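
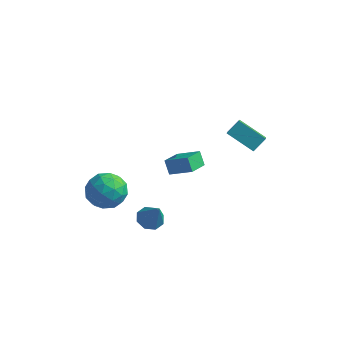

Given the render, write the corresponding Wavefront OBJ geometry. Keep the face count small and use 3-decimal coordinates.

v 1.589 1.421 3.217
v 2.052 0.472 3.959
v 1.928 2.097 3.872
v 2.391 1.148 4.613
v 3.129 1.492 2.347
v 3.592 0.543 3.088
v 3.468 2.168 3.001
v 3.931 1.219 3.743
v -1.951 0.959 -0.258
v -0.642 1.147 0.383
v -1.95 2.292 -0.651
v -0.641 2.481 -0.01
v -1.519 0.719 -1.07
v -0.21 0.908 -0.429
v -1.518 2.053 -1.463
v -0.209 2.241 -0.822
v -3.26 -1.421 -0.495
v -2.625 -2.299 -1.077
v -4.875 -1.881 -1.563
v -4.24 -2.759 -2.145
v -4.522 -2.89 -0.955
v -3.523 -2.606 -0.295
v -3.977 -1.574 -2.345
v -2.978 -1.29 -1.685
v -3.068 -2.394 -2.221
v -3.405 -3.207 -1.361
v -4.095 -0.973 -1.279
v -4.432 -1.786 -0.419
v -2.8 -1.82 -0.692
v -4.7 -2.36 -1.948
v -4.865 -2.437 -1.248
v -4.492 -2.953 -1.59
v -3.329 -2 -0.232
v -2.955 -2.516 -0.574
v -4.07 -2.863 -0.503
v -4.545 -1.664 -2.066
v -4.171 -2.18 -2.408
v -3.008 -1.227 -1.05
v -2.635 -1.743 -1.392
v -3.43 -1.317 -2.137
v -2.688 -2.392 -1.707
v -3.637 -2.662 -2.334
v -3.482 -1.965 -2.452
v -2.895 -1.799 -2.064
v -2.886 -2.87 -1.201
v -3.835 -3.14 -1.829
v -4.001 -3.217 -1.13
v -3.414 -3.05 -0.742
v -3.146 -2.925 -1.874
v -3.665 -1.04 -0.811
v -4.614 -1.31 -1.439
v -4.086 -1.13 -1.898
v -3.499 -0.963 -1.51
v -3.863 -1.518 -0.306
v -4.812 -1.788 -0.933
v -4.605 -2.381 -0.576
v -4.018 -2.215 -0.188
v -4.354 -1.255 -0.766
v -1.152 -1.924 -2.635
v -0.729 -1.259 -2.688
v -0.348 -2.316 -1.165
v -1.246 -1.181 -2.385
v -1.708 -1.538 -2.227
v -1.844 -2.122 -2.309
v -1.574 -2.589 -2.581
v -1.057 -2.667 -2.885
v -0.596 -2.31 -3.042
v -0.46 -1.726 -2.961
f 2 4 1
f 5 2 1
f 1 4 3
f 3 5 1
f 2 8 4
f 6 2 5
f 6 8 2
f 4 8 3
f 7 5 3
f 3 8 7
f 7 6 5
f 8 6 7
f 10 12 9
f 13 10 9
f 9 12 11
f 11 13 9
f 10 16 12
f 14 10 13
f 14 16 10
f 12 16 11
f 15 13 11
f 11 16 15
f 15 14 13
f 16 14 15
f 17 54 33
f 54 28 57
f 33 57 22
f 54 57 33
f 17 33 29
f 33 22 34
f 29 34 18
f 33 34 29
f 17 29 38
f 29 18 39
f 38 39 24
f 29 39 38
f 17 38 50
f 38 24 53
f 50 53 27
f 38 53 50
f 17 50 54
f 50 27 58
f 54 58 28
f 50 58 54
f 18 34 45
f 34 22 48
f 45 48 26
f 34 48 45
f 22 57 35
f 57 28 56
f 35 56 21
f 57 56 35
f 28 58 55
f 58 27 51
f 55 51 19
f 58 51 55
f 27 53 52
f 53 24 40
f 52 40 23
f 53 40 52
f 24 39 44
f 39 18 41
f 44 41 25
f 39 41 44
f 20 46 32
f 46 26 47
f 32 47 21
f 46 47 32
f 20 32 30
f 32 21 31
f 30 31 19
f 32 31 30
f 20 30 37
f 30 19 36
f 37 36 23
f 30 36 37
f 20 37 42
f 37 23 43
f 42 43 25
f 37 43 42
f 20 42 46
f 42 25 49
f 46 49 26
f 42 49 46
f 21 47 35
f 47 26 48
f 35 48 22
f 47 48 35
f 19 31 55
f 31 21 56
f 55 56 28
f 31 56 55
f 23 36 52
f 36 19 51
f 52 51 27
f 36 51 52
f 25 43 44
f 43 23 40
f 44 40 24
f 43 40 44
f 26 49 45
f 49 25 41
f 45 41 18
f 49 41 45
f 60 59 62
f 60 62 61
f 62 59 63
f 62 63 61
f 63 59 64
f 63 64 61
f 64 59 65
f 64 65 61
f 65 59 66
f 65 66 61
f 66 59 67
f 66 67 61
f 67 59 68
f 67 68 61
f 68 59 60
f 68 60 61



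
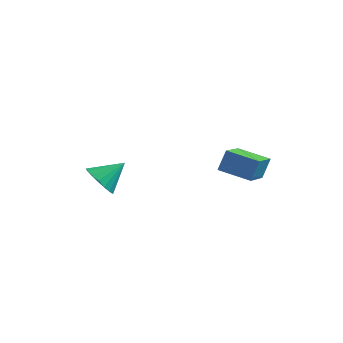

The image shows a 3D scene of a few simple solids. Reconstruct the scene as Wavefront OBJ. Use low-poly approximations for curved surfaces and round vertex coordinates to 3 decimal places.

v 3.128 -0.945 -0.958
v 3.192 -2.782 0.157
v 3.312 -0.399 -0.069
v 3.375 -2.236 1.047
v 4.625 -1.044 -1.207
v 4.688 -2.881 -0.091
v 4.808 -0.498 -0.317
v 4.872 -2.335 0.798
v -1.51 -4.383 -0.646
v -1.112 -4.089 -1.373
v -0.69 -3.537 0.146
v -1.41 -3.84 -1.331
v -1.729 -3.698 -1.152
v -2.004 -3.692 -0.874
v -2.182 -3.823 -0.55
v -2.226 -4.065 -0.245
v -2.128 -4.37 -0.02
v -1.909 -4.678 0.082
v -1.61 -4.927 0.039
v -1.291 -5.069 -0.139
v -1.016 -5.075 -0.418
v -0.839 -4.944 -0.742
v -0.794 -4.702 -1.046
v -0.892 -4.397 -1.272
f 2 4 1
f 5 2 1
f 1 4 3
f 3 5 1
f 2 8 4
f 6 2 5
f 6 8 2
f 4 8 3
f 7 5 3
f 3 8 7
f 7 6 5
f 8 6 7
f 10 9 12
f 10 12 11
f 12 9 13
f 12 13 11
f 13 9 14
f 13 14 11
f 14 9 15
f 14 15 11
f 15 9 16
f 15 16 11
f 16 9 17
f 16 17 11
f 17 9 18
f 17 18 11
f 18 9 19
f 18 19 11
f 19 9 20
f 19 20 11
f 20 9 21
f 20 21 11
f 21 9 22
f 21 22 11
f 22 9 23
f 22 23 11
f 23 9 24
f 23 24 11
f 24 9 10
f 24 10 11



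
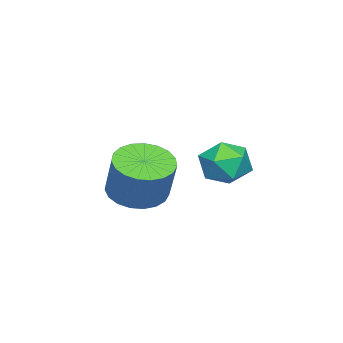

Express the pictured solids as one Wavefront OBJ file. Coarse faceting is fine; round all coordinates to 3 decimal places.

v -0.942 -2.22 -3.668
v -0.152 -2.395 -3.893
v 0.293 -1.974 -2.656
v -0.498 -1.8 -2.432
v -0.185 -2.062 -3.995
v 0.26 -1.641 -2.758
v -0.348 -1.757 -4.04
v 0.096 -1.336 -2.803
v -0.615 -1.532 -4.021
v -0.17 -1.111 -2.784
v -0.938 -1.426 -3.94
v -0.493 -1.005 -2.704
v -1.262 -1.457 -3.813
v -0.817 -1.036 -2.577
v -1.53 -1.621 -3.661
v -1.086 -1.2 -2.424
v -1.697 -1.888 -3.51
v -1.253 -1.467 -2.273
v -1.734 -2.212 -3.387
v -1.289 -1.791 -2.15
v -1.633 -2.538 -3.312
v -1.189 -2.118 -2.075
v -1.413 -2.809 -3.299
v -0.969 -2.389 -2.062
v -1.112 -2.979 -3.349
v -0.667 -2.558 -2.113
v -0.781 -3.017 -3.455
v -0.337 -2.596 -2.218
v -0.479 -2.917 -3.598
v -0.034 -2.496 -2.361
v -0.256 -2.697 -3.753
v 0.189 -2.276 -2.516
v -3.584 -0.068 -3.554
v -3.107 -0.152 -2.905
v -3.593 -1.368 -3.715
v -3.116 -1.452 -3.066
v -3.882 -1.205 -2.976
v -3.876 -0.402 -2.876
v -2.824 -1.118 -3.744
v -2.818 -0.315 -3.644
v -2.637 -0.801 -3.022
v -3.291 -0.855 -2.548
v -3.409 -0.665 -4.072
v -4.063 -0.719 -3.598
f 2 1 5
f 2 5 3
f 3 5 6
f 3 6 4
f 5 1 7
f 5 7 6
f 6 7 8
f 6 8 4
f 7 1 9
f 7 9 8
f 8 9 10
f 8 10 4
f 9 1 11
f 9 11 10
f 10 11 12
f 10 12 4
f 11 1 13
f 11 13 12
f 12 13 14
f 12 14 4
f 13 1 15
f 13 15 14
f 14 15 16
f 14 16 4
f 15 1 17
f 15 17 16
f 16 17 18
f 16 18 4
f 17 1 19
f 17 19 18
f 18 19 20
f 18 20 4
f 19 1 21
f 19 21 20
f 20 21 22
f 20 22 4
f 21 1 23
f 21 23 22
f 22 23 24
f 22 24 4
f 23 1 25
f 23 25 24
f 24 25 26
f 24 26 4
f 25 1 27
f 25 27 26
f 26 27 28
f 26 28 4
f 27 1 29
f 27 29 28
f 28 29 30
f 28 30 4
f 29 1 31
f 29 31 30
f 30 31 32
f 30 32 4
f 31 1 2
f 31 2 32
f 32 2 3
f 32 3 4
f 33 44 38
f 33 38 34
f 33 34 40
f 33 40 43
f 33 43 44
f 34 38 42
f 38 44 37
f 44 43 35
f 43 40 39
f 40 34 41
f 36 42 37
f 36 37 35
f 36 35 39
f 36 39 41
f 36 41 42
f 37 42 38
f 35 37 44
f 39 35 43
f 41 39 40
f 42 41 34



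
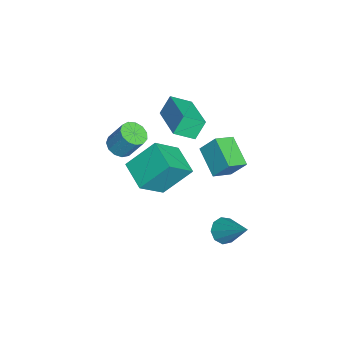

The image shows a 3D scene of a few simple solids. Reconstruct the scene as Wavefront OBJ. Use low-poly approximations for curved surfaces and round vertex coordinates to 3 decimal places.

v -2.149 -2.411 -2.14
v -2.496 -1.103 -0.849
v -3.002 -1.41 -3.383
v -3.35 -0.103 -2.093
v -0.83 -1.717 -2.487
v -1.178 -0.41 -1.197
v -1.684 -0.717 -3.731
v -2.031 0.591 -2.44
v 0.251 2.027 -4.368
v 0.812 1.974 -4.766
v 1.269 3.033 -3.072
v 0.57 2.363 -4.879
v 0.179 2.595 -4.753
v -0.178 2.562 -4.446
v -0.334 2.278 -4.103
v -0.217 1.877 -3.884
v 0.12 1.546 -3.891
v 0.518 1.44 -4.122
v 0.791 1.609 -4.467
v -2.982 -2.703 -1.618
v -2.526 -3.174 -1.439
v -2.301 -2.508 -0.262
v -2.758 -2.037 -0.442
v -2.332 -2.903 -1.629
v -2.108 -2.237 -0.452
v -2.345 -2.569 -1.815
v -2.121 -1.903 -0.639
v -2.561 -2.277 -1.939
v -2.336 -1.611 -0.763
v -2.91 -2.12 -1.961
v -2.685 -1.455 -0.785
v -3.282 -2.149 -1.875
v -3.057 -1.483 -0.698
v -3.559 -2.353 -1.706
v -3.334 -1.688 -0.53
v -3.653 -2.668 -1.51
v -3.428 -2.003 -0.333
v -3.534 -2.995 -1.348
v -3.309 -2.329 -0.172
v -3.24 -3.228 -1.272
v -3.015 -2.563 -0.095
v -2.864 -3.295 -1.306
v -2.64 -2.63 -0.129
v -2.948 0.046 0.527
v -2.766 -0.897 1.082
v -3.318 0.485 1.394
v -3.136 -0.458 1.949
v -1.044 0.698 1.011
v -0.862 -0.245 1.566
v -1.414 1.137 1.878
v -1.232 0.194 2.433
v -0.958 1.66 0.578
v -0.827 2.322 1.459
v 0.295 2.261 -0.061
v 0.427 2.923 0.82
v -0.347 0.897 1.06
v -0.215 1.559 1.941
v 0.907 1.498 0.421
v 1.038 2.16 1.302
f 2 4 1
f 5 2 1
f 1 4 3
f 3 5 1
f 2 8 4
f 6 2 5
f 6 8 2
f 4 8 3
f 7 5 3
f 3 8 7
f 7 6 5
f 8 6 7
f 10 9 12
f 10 12 11
f 12 9 13
f 12 13 11
f 13 9 14
f 13 14 11
f 14 9 15
f 14 15 11
f 15 9 16
f 15 16 11
f 16 9 17
f 16 17 11
f 17 9 18
f 17 18 11
f 18 9 19
f 18 19 11
f 19 9 10
f 19 10 11
f 21 20 24
f 21 24 22
f 22 24 25
f 22 25 23
f 24 20 26
f 24 26 25
f 25 26 27
f 25 27 23
f 26 20 28
f 26 28 27
f 27 28 29
f 27 29 23
f 28 20 30
f 28 30 29
f 29 30 31
f 29 31 23
f 30 20 32
f 30 32 31
f 31 32 33
f 31 33 23
f 32 20 34
f 32 34 33
f 33 34 35
f 33 35 23
f 34 20 36
f 34 36 35
f 35 36 37
f 35 37 23
f 36 20 38
f 36 38 37
f 37 38 39
f 37 39 23
f 38 20 40
f 38 40 39
f 39 40 41
f 39 41 23
f 40 20 42
f 40 42 41
f 41 42 43
f 41 43 23
f 42 20 21
f 42 21 43
f 43 21 22
f 43 22 23
f 45 47 44
f 48 45 44
f 44 47 46
f 46 48 44
f 45 51 47
f 49 45 48
f 49 51 45
f 47 51 46
f 50 48 46
f 46 51 50
f 50 49 48
f 51 49 50
f 53 55 52
f 56 53 52
f 52 55 54
f 54 56 52
f 53 59 55
f 57 53 56
f 57 59 53
f 55 59 54
f 58 56 54
f 54 59 58
f 58 57 56
f 59 57 58



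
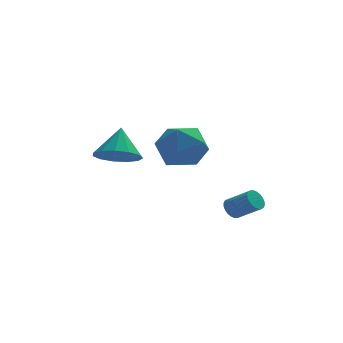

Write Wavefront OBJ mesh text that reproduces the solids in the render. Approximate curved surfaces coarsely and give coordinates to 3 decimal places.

v -3.863 -1.529 2.66
v -2.862 -1.608 2.552
v -3.657 -0.651 3.92
v -3.019 -1.148 2.257
v -3.444 -0.809 2.089
v -4.002 -0.698 2.103
v -4.516 -0.851 2.294
v -4.822 -1.22 2.6
v -4.824 -1.686 2.926
v -4.521 -2.103 3.167
v -4.008 -2.338 3.247
v -3.45 -2.316 3.14
v -3.022 -2.044 2.881
v -1.625 1.578 3.072
v -0.42 1.259 3.187
v -1.78 0.401 1.433
v -0.575 0.082 1.548
v -1.411 -0.316 2.39
v -1.315 0.412 3.403
v -0.885 1.248 1.217
v -0.789 1.976 2.23
v 0.037 1.055 2.041
v -0.288 0.088 2.765
v -1.912 1.572 1.855
v -2.237 0.605 2.579
v 0.681 -1.691 -0.297
v 1.041 -1.573 -0.654
v 1.919 -2.151 0.041
v 1.559 -2.269 0.397
v 1.051 -1.411 -0.532
v 1.929 -1.989 0.163
v 1.005 -1.291 -0.374
v 1.883 -1.87 0.32
v 0.91 -1.233 -0.205
v 1.788 -1.811 0.49
v 0.78 -1.244 -0.05
v 1.657 -1.823 0.645
v 0.634 -1.323 0.068
v 1.512 -1.902 0.762
v 0.496 -1.458 0.13
v 1.374 -2.037 0.824
v 0.386 -1.629 0.127
v 1.264 -2.207 0.821
v 0.321 -1.809 0.059
v 1.199 -2.387 0.754
v 0.311 -1.971 -0.063
v 1.189 -2.549 0.632
v 0.357 -2.09 -0.22
v 1.235 -2.669 0.474
v 0.452 -2.149 -0.39
v 1.33 -2.727 0.305
v 0.583 -2.137 -0.545
v 1.46 -2.716 0.15
v 0.728 -2.058 -0.662
v 1.606 -2.637 0.032
v 0.866 -1.923 -0.724
v 1.744 -2.502 -0.03
v 0.976 -1.753 -0.721
v 1.854 -2.331 -0.027
f 2 1 4
f 2 4 3
f 4 1 5
f 4 5 3
f 5 1 6
f 5 6 3
f 6 1 7
f 6 7 3
f 7 1 8
f 7 8 3
f 8 1 9
f 8 9 3
f 9 1 10
f 9 10 3
f 10 1 11
f 10 11 3
f 11 1 12
f 11 12 3
f 12 1 13
f 12 13 3
f 13 1 2
f 13 2 3
f 14 25 19
f 14 19 15
f 14 15 21
f 14 21 24
f 14 24 25
f 15 19 23
f 19 25 18
f 25 24 16
f 24 21 20
f 21 15 22
f 17 23 18
f 17 18 16
f 17 16 20
f 17 20 22
f 17 22 23
f 18 23 19
f 16 18 25
f 20 16 24
f 22 20 21
f 23 22 15
f 27 26 30
f 27 30 28
f 28 30 31
f 28 31 29
f 30 26 32
f 30 32 31
f 31 32 33
f 31 33 29
f 32 26 34
f 32 34 33
f 33 34 35
f 33 35 29
f 34 26 36
f 34 36 35
f 35 36 37
f 35 37 29
f 36 26 38
f 36 38 37
f 37 38 39
f 37 39 29
f 38 26 40
f 38 40 39
f 39 40 41
f 39 41 29
f 40 26 42
f 40 42 41
f 41 42 43
f 41 43 29
f 42 26 44
f 42 44 43
f 43 44 45
f 43 45 29
f 44 26 46
f 44 46 45
f 45 46 47
f 45 47 29
f 46 26 48
f 46 48 47
f 47 48 49
f 47 49 29
f 48 26 50
f 48 50 49
f 49 50 51
f 49 51 29
f 50 26 52
f 50 52 51
f 51 52 53
f 51 53 29
f 52 26 54
f 52 54 53
f 53 54 55
f 53 55 29
f 54 26 56
f 54 56 55
f 55 56 57
f 55 57 29
f 56 26 58
f 56 58 57
f 57 58 59
f 57 59 29
f 58 26 27
f 58 27 59
f 59 27 28
f 59 28 29



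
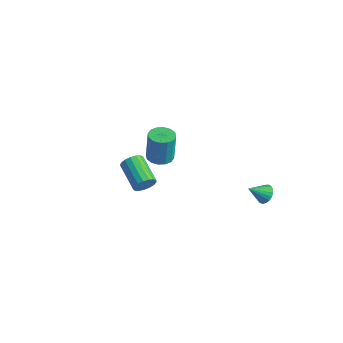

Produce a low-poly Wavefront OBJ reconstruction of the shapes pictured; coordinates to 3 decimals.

v 1.493 4.143 -4.026
v 1.794 3.696 -4.372
v 1.067 3.257 -3.254
v 1.98 3.762 -4.194
v 2.082 3.894 -3.986
v 2.082 4.069 -3.786
v 1.98 4.256 -3.627
v 1.795 4.424 -3.536
v 1.557 4.544 -3.531
v 1.308 4.594 -3.611
v 1.091 4.566 -3.763
v 0.944 4.465 -3.96
v 0.892 4.308 -4.169
v 0.944 4.123 -4.353
v 1.09 3.941 -4.48
v 1.307 3.794 -4.529
v 1.556 3.708 -4.491
v 0.648 -3.76 1.4
v 0.932 -3.42 1.875
v -0.624 -2.959 2.475
v -0.908 -3.3 2
v 0.903 -3.214 1.644
v -0.653 -2.754 2.243
v 0.816 -3.134 1.356
v -0.74 -2.673 1.955
v 0.691 -3.197 1.078
v -0.865 -2.737 1.678
v 0.555 -3.389 0.875
v -1.001 -2.929 1.474
v 0.441 -3.667 0.791
v -1.115 -3.206 1.391
v 0.374 -3.965 0.847
v -1.182 -3.505 1.447
v 0.37 -4.217 1.03
v -1.186 -3.756 1.63
v 0.43 -4.364 1.298
v -1.126 -3.903 1.897
v 0.539 -4.373 1.589
v -1.017 -3.912 2.188
v 0.674 -4.241 1.837
v -0.882 -3.781 2.436
v 0.802 -4 1.985
v -0.754 -3.539 2.584
v 0.895 -3.703 1.999
v -0.661 -3.242 2.598
v -3.876 1.256 -2.638
v -3.141 0.994 -2.632
v -3.109 1.123 -0.757
v -3.844 1.384 -0.762
v -3.109 1.396 -2.66
v -3.077 1.524 -0.785
v -3.282 1.76 -2.682
v -3.25 1.888 -0.807
v -3.615 1.989 -2.692
v -3.583 2.117 -0.817
v -4.017 2.021 -2.688
v -3.985 2.15 -0.812
v -4.382 1.849 -2.67
v -4.35 1.977 -0.794
v -4.611 1.517 -2.643
v -4.579 1.646 -0.768
v -4.643 1.116 -2.615
v -4.611 1.244 -0.74
v -4.47 0.752 -2.593
v -4.438 0.88 -0.718
v -4.137 0.523 -2.583
v -4.105 0.651 -0.708
v -3.735 0.49 -2.588
v -3.703 0.619 -0.712
v -3.37 0.663 -2.606
v -3.338 0.791 -0.73
f 2 1 4
f 2 4 3
f 4 1 5
f 4 5 3
f 5 1 6
f 5 6 3
f 6 1 7
f 6 7 3
f 7 1 8
f 7 8 3
f 8 1 9
f 8 9 3
f 9 1 10
f 9 10 3
f 10 1 11
f 10 11 3
f 11 1 12
f 11 12 3
f 12 1 13
f 12 13 3
f 13 1 14
f 13 14 3
f 14 1 15
f 14 15 3
f 15 1 16
f 15 16 3
f 16 1 17
f 16 17 3
f 17 1 2
f 17 2 3
f 19 18 22
f 19 22 20
f 20 22 23
f 20 23 21
f 22 18 24
f 22 24 23
f 23 24 25
f 23 25 21
f 24 18 26
f 24 26 25
f 25 26 27
f 25 27 21
f 26 18 28
f 26 28 27
f 27 28 29
f 27 29 21
f 28 18 30
f 28 30 29
f 29 30 31
f 29 31 21
f 30 18 32
f 30 32 31
f 31 32 33
f 31 33 21
f 32 18 34
f 32 34 33
f 33 34 35
f 33 35 21
f 34 18 36
f 34 36 35
f 35 36 37
f 35 37 21
f 36 18 38
f 36 38 37
f 37 38 39
f 37 39 21
f 38 18 40
f 38 40 39
f 39 40 41
f 39 41 21
f 40 18 42
f 40 42 41
f 41 42 43
f 41 43 21
f 42 18 44
f 42 44 43
f 43 44 45
f 43 45 21
f 44 18 19
f 44 19 45
f 45 19 20
f 45 20 21
f 47 46 50
f 47 50 48
f 48 50 51
f 48 51 49
f 50 46 52
f 50 52 51
f 51 52 53
f 51 53 49
f 52 46 54
f 52 54 53
f 53 54 55
f 53 55 49
f 54 46 56
f 54 56 55
f 55 56 57
f 55 57 49
f 56 46 58
f 56 58 57
f 57 58 59
f 57 59 49
f 58 46 60
f 58 60 59
f 59 60 61
f 59 61 49
f 60 46 62
f 60 62 61
f 61 62 63
f 61 63 49
f 62 46 64
f 62 64 63
f 63 64 65
f 63 65 49
f 64 46 66
f 64 66 65
f 65 66 67
f 65 67 49
f 66 46 68
f 66 68 67
f 67 68 69
f 67 69 49
f 68 46 70
f 68 70 69
f 69 70 71
f 69 71 49
f 70 46 47
f 70 47 71
f 71 47 48
f 71 48 49



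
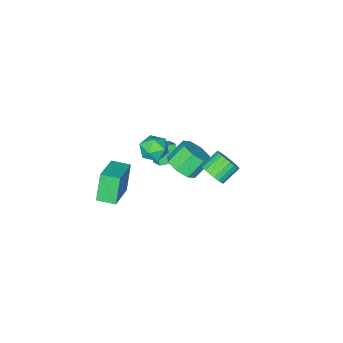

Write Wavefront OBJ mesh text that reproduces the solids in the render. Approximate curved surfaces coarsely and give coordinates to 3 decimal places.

v -3.643 -3.713 -3.679
v -3.368 -2.868 -3.082
v -3.347 -3.143 -4.621
v -3.072 -2.298 -4.024
v -2.628 -4.102 -3.596
v -2.353 -3.257 -2.999
v -2.332 -3.532 -4.538
v -2.057 -2.687 -3.941
v -0.367 -0.896 -0.803
v -0.011 -1.215 -0.085
v -1.349 -1.885 -0.755
v -0.993 -2.204 -0.037
v -1.386 -1.438 -0.019
v -0.779 -0.826 -0.048
v -0.581 -2.274 -0.792
v 0.026 -1.662 -0.821
v -0.143 -2.067 -0.079
v -0.64 -1.55 0.399
v -0.72 -1.55 -1.239
v -1.217 -1.033 -0.761
v 0.77 -3.683 -4.538
v 0.181 -3.994 -2.909
v 0.21 -2.771 -4.566
v -0.378 -3.083 -2.937
v 2.338 -2.697 -3.783
v 1.75 -3.009 -2.154
v 1.779 -1.786 -3.811
v 1.19 -2.097 -2.182
v -1.782 -0.701 -2.234
v -1.095 -0.299 -1.698
v -1.99 -0.057 -0.731
v -2.678 -0.459 -1.266
v -1.433 0.187 -2.133
v -2.328 0.43 -1.166
v -1.976 0.153 -2.627
v -2.871 0.396 -1.659
v -2.405 -0.382 -2.89
v -3.301 -0.139 -1.923
v -2.47 -1.103 -2.769
v -3.365 -0.861 -1.802
v -2.132 -1.59 -2.334
v -3.027 -1.347 -1.367
v -1.589 -1.556 -1.841
v -2.484 -1.313 -0.873
v -1.159 -1.021 -1.577
v -2.055 -0.778 -0.61
v 0.048 3.582 2.067
v 0.4 4.068 2.5
v -0.556 4.183 3.147
v -0.908 3.698 2.713
v 0.286 4.243 2.301
v -0.67 4.358 2.947
v 0.136 4.317 2.065
v -0.82 4.432 2.712
v -0.028 4.28 1.83
v -0.984 4.395 2.477
v -0.18 4.136 1.631
v -1.136 4.251 2.278
v -0.297 3.908 1.499
v -1.253 4.023 2.145
v -0.362 3.63 1.452
v -1.318 3.745 2.099
v -0.364 3.346 1.5
v -1.32 3.461 2.146
v -0.304 3.097 1.633
v -1.26 3.212 2.28
v -0.19 2.922 1.833
v -1.146 3.037 2.479
v -0.04 2.848 2.068
v -0.996 2.963 2.715
v 0.124 2.885 2.303
v -0.832 3 2.95
v 0.276 3.029 2.502
v -0.68 3.144 3.149
v 0.393 3.257 2.635
v -0.563 3.372 3.281
v 0.458 3.535 2.681
v -0.498 3.65 3.328
v 0.46 3.819 2.634
v -0.496 3.934 3.28
f 2 4 1
f 5 2 1
f 1 4 3
f 3 5 1
f 2 8 4
f 6 2 5
f 6 8 2
f 4 8 3
f 7 5 3
f 3 8 7
f 7 6 5
f 8 6 7
f 9 20 14
f 9 14 10
f 9 10 16
f 9 16 19
f 9 19 20
f 10 14 18
f 14 20 13
f 20 19 11
f 19 16 15
f 16 10 17
f 12 18 13
f 12 13 11
f 12 11 15
f 12 15 17
f 12 17 18
f 13 18 14
f 11 13 20
f 15 11 19
f 17 15 16
f 18 17 10
f 22 24 21
f 25 22 21
f 21 24 23
f 23 25 21
f 22 28 24
f 26 22 25
f 26 28 22
f 24 28 23
f 27 25 23
f 23 28 27
f 27 26 25
f 28 26 27
f 30 29 33
f 30 33 31
f 31 33 34
f 31 34 32
f 33 29 35
f 33 35 34
f 34 35 36
f 34 36 32
f 35 29 37
f 35 37 36
f 36 37 38
f 36 38 32
f 37 29 39
f 37 39 38
f 38 39 40
f 38 40 32
f 39 29 41
f 39 41 40
f 40 41 42
f 40 42 32
f 41 29 43
f 41 43 42
f 42 43 44
f 42 44 32
f 43 29 45
f 43 45 44
f 44 45 46
f 44 46 32
f 45 29 30
f 45 30 46
f 46 30 31
f 46 31 32
f 48 47 51
f 48 51 49
f 49 51 52
f 49 52 50
f 51 47 53
f 51 53 52
f 52 53 54
f 52 54 50
f 53 47 55
f 53 55 54
f 54 55 56
f 54 56 50
f 55 47 57
f 55 57 56
f 56 57 58
f 56 58 50
f 57 47 59
f 57 59 58
f 58 59 60
f 58 60 50
f 59 47 61
f 59 61 60
f 60 61 62
f 60 62 50
f 61 47 63
f 61 63 62
f 62 63 64
f 62 64 50
f 63 47 65
f 63 65 64
f 64 65 66
f 64 66 50
f 65 47 67
f 65 67 66
f 66 67 68
f 66 68 50
f 67 47 69
f 67 69 68
f 68 69 70
f 68 70 50
f 69 47 71
f 69 71 70
f 70 71 72
f 70 72 50
f 71 47 73
f 71 73 72
f 72 73 74
f 72 74 50
f 73 47 75
f 73 75 74
f 74 75 76
f 74 76 50
f 75 47 77
f 75 77 76
f 76 77 78
f 76 78 50
f 77 47 79
f 77 79 78
f 78 79 80
f 78 80 50
f 79 47 48
f 79 48 80
f 80 48 49
f 80 49 50



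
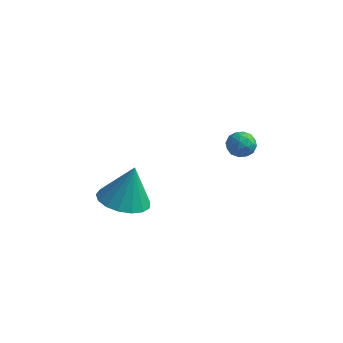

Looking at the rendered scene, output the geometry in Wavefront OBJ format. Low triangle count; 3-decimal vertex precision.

v 0.855 2.092 -0.623
v 1.459 1.822 -0.656
v 0.481 1.198 -0.164
v 1.085 0.928 -0.197
v 0.971 1.434 0.215
v 1.202 1.986 -0.068
v 0.738 1.034 -0.752
v 0.969 1.586 -1.035
v 1.387 1.168 -0.736
v 1.531 1.415 -0.138
v 0.409 1.605 -0.682
v 0.553 1.852 -0.084
v 1.19 2.035 -0.68
v 0.75 0.985 -0.14
v 0.683 1.282 0.102
v 1.038 1.123 0.082
v 1.038 2.132 -0.334
v 1.393 1.973 -0.354
v 1.107 1.745 0.158
v 0.547 1.047 -0.466
v 0.902 0.888 -0.486
v 0.902 1.897 -0.902
v 1.257 1.738 -0.922
v 0.833 1.275 -0.978
v 1.502 1.493 -0.746
v 1.283 0.967 -0.477
v 1.079 1.029 -0.803
v 1.215 1.354 -0.969
v 1.587 1.638 -0.395
v 1.367 1.112 -0.125
v 1.3 1.409 0.117
v 1.436 1.734 -0.05
v 1.544 1.253 -0.442
v 0.573 1.908 -0.695
v 0.353 1.382 -0.425
v 0.504 1.286 -0.77
v 0.64 1.611 -0.937
v 0.657 2.053 -0.343
v 0.438 1.527 -0.074
v 0.725 1.666 0.149
v 0.861 1.991 -0.017
v 0.396 1.767 -0.378
v -1.898 -3.364 -1.064
v -1.033 -2.792 -1.364
v -1.602 -2.916 0.644
v -1.42 -2.451 -1.387
v -1.918 -2.319 -1.335
v -2.41 -2.426 -1.221
v -2.786 -2.749 -1.071
v -2.958 -3.212 -0.92
v -2.887 -3.71 -0.801
v -2.59 -4.129 -0.743
v -2.134 -4.373 -0.758
v -1.625 -4.385 -0.843
v -1.178 -4.164 -0.979
v -0.896 -3.76 -1.134
v -0.843 -3.265 -1.273
f 1 38 17
f 38 12 41
f 17 41 6
f 38 41 17
f 1 17 13
f 17 6 18
f 13 18 2
f 17 18 13
f 1 13 22
f 13 2 23
f 22 23 8
f 13 23 22
f 1 22 34
f 22 8 37
f 34 37 11
f 22 37 34
f 1 34 38
f 34 11 42
f 38 42 12
f 34 42 38
f 2 18 29
f 18 6 32
f 29 32 10
f 18 32 29
f 6 41 19
f 41 12 40
f 19 40 5
f 41 40 19
f 12 42 39
f 42 11 35
f 39 35 3
f 42 35 39
f 11 37 36
f 37 8 24
f 36 24 7
f 37 24 36
f 8 23 28
f 23 2 25
f 28 25 9
f 23 25 28
f 4 30 16
f 30 10 31
f 16 31 5
f 30 31 16
f 4 16 14
f 16 5 15
f 14 15 3
f 16 15 14
f 4 14 21
f 14 3 20
f 21 20 7
f 14 20 21
f 4 21 26
f 21 7 27
f 26 27 9
f 21 27 26
f 4 26 30
f 26 9 33
f 30 33 10
f 26 33 30
f 5 31 19
f 31 10 32
f 19 32 6
f 31 32 19
f 3 15 39
f 15 5 40
f 39 40 12
f 15 40 39
f 7 20 36
f 20 3 35
f 36 35 11
f 20 35 36
f 9 27 28
f 27 7 24
f 28 24 8
f 27 24 28
f 10 33 29
f 33 9 25
f 29 25 2
f 33 25 29
f 44 43 46
f 44 46 45
f 46 43 47
f 46 47 45
f 47 43 48
f 47 48 45
f 48 43 49
f 48 49 45
f 49 43 50
f 49 50 45
f 50 43 51
f 50 51 45
f 51 43 52
f 51 52 45
f 52 43 53
f 52 53 45
f 53 43 54
f 53 54 45
f 54 43 55
f 54 55 45
f 55 43 56
f 55 56 45
f 56 43 57
f 56 57 45
f 57 43 44
f 57 44 45



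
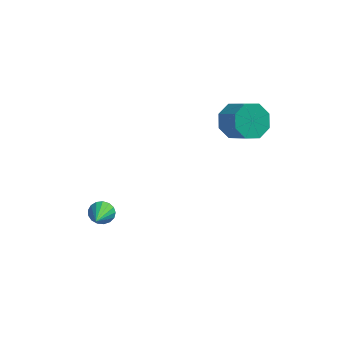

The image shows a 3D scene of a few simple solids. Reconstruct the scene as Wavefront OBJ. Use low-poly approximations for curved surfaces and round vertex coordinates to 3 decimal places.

v 3.214 3.118 3.447
v 3.694 2.786 2.538
v 4.705 2.149 3.305
v 4.226 2.482 4.213
v 3.968 3.524 2.788
v 4.98 2.887 3.555
v 3.801 4.025 3.424
v 4.813 3.388 4.191
v 3.291 3.994 4.074
v 4.302 3.358 4.84
v 2.735 3.451 4.355
v 3.746 2.814 5.122
v 2.46 2.713 4.105
v 3.472 2.076 4.872
v 2.627 2.212 3.469
v 3.639 1.575 4.236
v 3.138 2.242 2.82
v 4.149 1.606 3.586
v -2.48 -0.585 -2.198
v -1.829 -0.58 -2.428
v -2.1 -2.395 -1.162
v -1.814 -0.413 -2.143
v -1.951 -0.286 -1.87
v -2.21 -0.228 -1.673
v -2.53 -0.251 -1.596
v -2.839 -0.351 -1.657
v -3.065 -0.504 -1.842
v -3.158 -0.676 -2.108
v -3.095 -0.827 -2.395
v -2.891 -0.923 -2.637
v -2.593 -0.941 -2.778
v -2.269 -0.878 -2.786
v -1.994 -0.747 -2.66
f 2 1 5
f 2 5 3
f 3 5 6
f 3 6 4
f 5 1 7
f 5 7 6
f 6 7 8
f 6 8 4
f 7 1 9
f 7 9 8
f 8 9 10
f 8 10 4
f 9 1 11
f 9 11 10
f 10 11 12
f 10 12 4
f 11 1 13
f 11 13 12
f 12 13 14
f 12 14 4
f 13 1 15
f 13 15 14
f 14 15 16
f 14 16 4
f 15 1 17
f 15 17 16
f 16 17 18
f 16 18 4
f 17 1 2
f 17 2 18
f 18 2 3
f 18 3 4
f 20 19 22
f 20 22 21
f 22 19 23
f 22 23 21
f 23 19 24
f 23 24 21
f 24 19 25
f 24 25 21
f 25 19 26
f 25 26 21
f 26 19 27
f 26 27 21
f 27 19 28
f 27 28 21
f 28 19 29
f 28 29 21
f 29 19 30
f 29 30 21
f 30 19 31
f 30 31 21
f 31 19 32
f 31 32 21
f 32 19 33
f 32 33 21
f 33 19 20
f 33 20 21



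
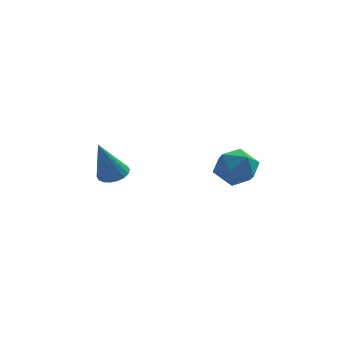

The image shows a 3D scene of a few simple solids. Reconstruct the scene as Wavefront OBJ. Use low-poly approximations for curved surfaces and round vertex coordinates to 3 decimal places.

v -2.733 1.766 0.172
v -2.074 1.822 0.369
v -3.227 1.114 2.008
v -2.189 2.099 0.436
v -2.412 2.309 0.451
v -2.699 2.412 0.411
v -2.992 2.387 0.323
v -3.234 2.239 0.205
v -3.376 1.997 0.081
v -3.392 1.71 -0.025
v -3.276 1.433 -0.092
v -3.053 1.222 -0.107
v -2.767 1.119 -0.067
v -2.474 1.144 0.021
v -2.232 1.292 0.139
v -2.089 1.534 0.263
v 1.42 -0.218 1.287
v 1.836 0.491 0.719
v 2.764 -0.291 2.181
v 3.18 0.418 1.613
v 2.419 0.646 2.218
v 1.588 0.691 1.666
v 3.012 -0.491 1.234
v 2.181 -0.446 0.682
v 2.819 0.322 0.686
v 2.453 1.025 1.295
v 2.147 -0.825 1.605
v 1.781 -0.122 2.214
f 2 1 4
f 2 4 3
f 4 1 5
f 4 5 3
f 5 1 6
f 5 6 3
f 6 1 7
f 6 7 3
f 7 1 8
f 7 8 3
f 8 1 9
f 8 9 3
f 9 1 10
f 9 10 3
f 10 1 11
f 10 11 3
f 11 1 12
f 11 12 3
f 12 1 13
f 12 13 3
f 13 1 14
f 13 14 3
f 14 1 15
f 14 15 3
f 15 1 16
f 15 16 3
f 16 1 2
f 16 2 3
f 17 28 22
f 17 22 18
f 17 18 24
f 17 24 27
f 17 27 28
f 18 22 26
f 22 28 21
f 28 27 19
f 27 24 23
f 24 18 25
f 20 26 21
f 20 21 19
f 20 19 23
f 20 23 25
f 20 25 26
f 21 26 22
f 19 21 28
f 23 19 27
f 25 23 24
f 26 25 18



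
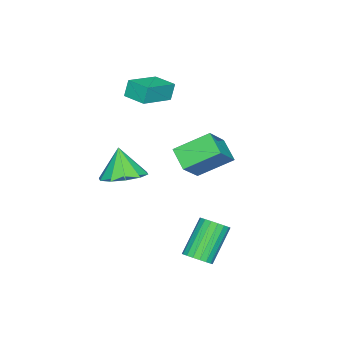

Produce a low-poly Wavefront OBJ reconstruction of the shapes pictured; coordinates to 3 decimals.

v -3.238 -2.191 1.041
v -3.486 -2.118 1.882
v -2.955 -1.108 1.03
v -3.203 -1.035 1.871
v -1.637 -2.605 1.549
v -1.885 -2.532 2.39
v -1.354 -1.522 1.538
v -1.602 -1.449 2.379
v 0.521 -1.451 -1.801
v 1.532 -1.485 -1.518
v 0.119 -1.909 -0.419
v 1.306 -0.89 -1.387
v 0.781 -0.51 -1.414
v 0.156 -0.49 -1.589
v -0.329 -0.836 -1.845
v -0.489 -1.418 -2.084
v -0.264 -2.012 -2.215
v 0.261 -2.392 -2.188
v 0.886 -2.413 -2.013
v 1.371 -2.066 -1.757
v -1.031 2.854 -0.356
v -1.618 2.066 0.243
v 0.148 2.808 0.74
v -0.439 2.021 1.338
v -0.241 1.579 -1.258
v -0.828 0.792 -0.66
v 0.938 1.534 -0.163
v 0.351 0.746 0.436
v 2.858 3.179 -3.762
v 3.302 2.956 -3.342
v 2.046 3.099 -1.938
v 1.602 3.321 -2.358
v 3.344 3.243 -3.335
v 2.087 3.386 -1.93
v 3.289 3.516 -3.411
v 2.032 3.659 -2.007
v 3.149 3.723 -3.558
v 1.892 3.866 -2.153
v 2.951 3.822 -3.744
v 1.695 3.965 -2.34
v 2.735 3.793 -3.935
v 1.479 3.936 -2.53
v 2.544 3.643 -4.091
v 1.287 3.786 -2.686
v 2.414 3.401 -4.182
v 1.158 3.544 -2.778
v 2.373 3.114 -4.19
v 1.116 3.257 -2.785
v 2.428 2.841 -4.113
v 1.171 2.984 -2.709
v 2.568 2.634 -3.967
v 1.311 2.777 -2.562
v 2.765 2.535 -3.78
v 1.509 2.678 -2.376
v 2.981 2.564 -3.59
v 1.725 2.707 -2.185
v 3.173 2.714 -3.434
v 1.916 2.857 -2.029
f 2 4 1
f 5 2 1
f 1 4 3
f 3 5 1
f 2 8 4
f 6 2 5
f 6 8 2
f 4 8 3
f 7 5 3
f 3 8 7
f 7 6 5
f 8 6 7
f 10 9 12
f 10 12 11
f 12 9 13
f 12 13 11
f 13 9 14
f 13 14 11
f 14 9 15
f 14 15 11
f 15 9 16
f 15 16 11
f 16 9 17
f 16 17 11
f 17 9 18
f 17 18 11
f 18 9 19
f 18 19 11
f 19 9 20
f 19 20 11
f 20 9 10
f 20 10 11
f 22 24 21
f 25 22 21
f 21 24 23
f 23 25 21
f 22 28 24
f 26 22 25
f 26 28 22
f 24 28 23
f 27 25 23
f 23 28 27
f 27 26 25
f 28 26 27
f 30 29 33
f 30 33 31
f 31 33 34
f 31 34 32
f 33 29 35
f 33 35 34
f 34 35 36
f 34 36 32
f 35 29 37
f 35 37 36
f 36 37 38
f 36 38 32
f 37 29 39
f 37 39 38
f 38 39 40
f 38 40 32
f 39 29 41
f 39 41 40
f 40 41 42
f 40 42 32
f 41 29 43
f 41 43 42
f 42 43 44
f 42 44 32
f 43 29 45
f 43 45 44
f 44 45 46
f 44 46 32
f 45 29 47
f 45 47 46
f 46 47 48
f 46 48 32
f 47 29 49
f 47 49 48
f 48 49 50
f 48 50 32
f 49 29 51
f 49 51 50
f 50 51 52
f 50 52 32
f 51 29 53
f 51 53 52
f 52 53 54
f 52 54 32
f 53 29 55
f 53 55 54
f 54 55 56
f 54 56 32
f 55 29 57
f 55 57 56
f 56 57 58
f 56 58 32
f 57 29 30
f 57 30 58
f 58 30 31
f 58 31 32



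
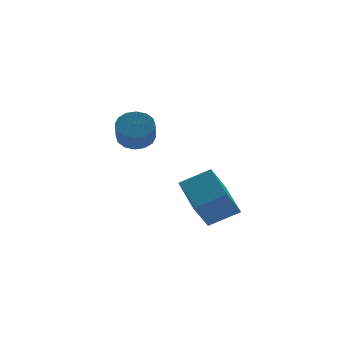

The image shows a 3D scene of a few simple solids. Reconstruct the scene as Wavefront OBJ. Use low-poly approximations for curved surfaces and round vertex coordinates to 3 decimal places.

v -2.067 1.486 -0.735
v -1.361 1.752 -0.245
v -1.766 1.039 0.725
v -2.473 0.774 0.235
v -1.694 2.064 -0.154
v -2.099 1.351 0.815
v -2.128 2.222 -0.22
v -2.533 1.509 0.75
v -2.545 2.182 -0.423
v -2.95 1.47 0.547
v -2.834 1.957 -0.71
v -3.24 1.244 0.26
v -2.918 1.605 -1.004
v -3.323 0.892 -0.034
v -2.774 1.221 -1.225
v -3.179 0.508 -0.255
v -2.441 0.909 -1.315
v -2.846 0.196 -0.346
v -2.007 0.751 -1.25
v -2.412 0.038 -0.28
v -1.59 0.79 -1.047
v -1.995 0.078 -0.077
v -1.3 1.016 -0.76
v -1.706 0.303 0.21
v -1.217 1.368 -0.466
v -1.622 0.655 0.504
v -1.58 -4.156 -4.416
v -2.523 -4.545 -3.08
v -1.236 -2.245 -3.615
v -2.178 -2.634 -2.28
v -0.282 -4.706 -3.66
v -1.224 -5.095 -2.325
v 0.063 -2.795 -2.86
v -0.88 -3.184 -1.524
f 2 1 5
f 2 5 3
f 3 5 6
f 3 6 4
f 5 1 7
f 5 7 6
f 6 7 8
f 6 8 4
f 7 1 9
f 7 9 8
f 8 9 10
f 8 10 4
f 9 1 11
f 9 11 10
f 10 11 12
f 10 12 4
f 11 1 13
f 11 13 12
f 12 13 14
f 12 14 4
f 13 1 15
f 13 15 14
f 14 15 16
f 14 16 4
f 15 1 17
f 15 17 16
f 16 17 18
f 16 18 4
f 17 1 19
f 17 19 18
f 18 19 20
f 18 20 4
f 19 1 21
f 19 21 20
f 20 21 22
f 20 22 4
f 21 1 23
f 21 23 22
f 22 23 24
f 22 24 4
f 23 1 25
f 23 25 24
f 24 25 26
f 24 26 4
f 25 1 2
f 25 2 26
f 26 2 3
f 26 3 4
f 28 30 27
f 31 28 27
f 27 30 29
f 29 31 27
f 28 34 30
f 32 28 31
f 32 34 28
f 30 34 29
f 33 31 29
f 29 34 33
f 33 32 31
f 34 32 33



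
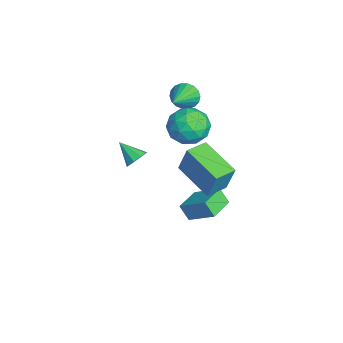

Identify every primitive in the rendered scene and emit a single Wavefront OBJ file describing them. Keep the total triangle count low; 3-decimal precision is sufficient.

v -4.489 0.182 2.623
v -4.059 0.629 2.168
v -2.831 -0.542 3.477
v -4.113 0.829 2.441
v -4.242 0.899 2.751
v -4.419 0.828 3.035
v -4.61 0.629 3.238
v -4.778 0.341 3.319
v -4.888 0.021 3.262
v -4.919 -0.266 3.079
v -4.865 -0.465 2.805
v -4.736 -0.536 2.495
v -4.559 -0.465 2.211
v -4.367 -0.266 2.008
v -4.2 0.022 1.927
v -4.09 0.342 1.984
v -2.69 -2.271 -0.474
v -2.337 -2.112 0.035
v -3.41 -3.069 0.274
v -2.678 -1.839 -0.002
v -3.024 -1.769 -0.261
v -3.214 -1.934 -0.619
v -3.158 -2.256 -0.91
v -2.884 -2.586 -0.997
v -2.518 -2.768 -0.839
v -2.233 -2.718 -0.511
v -2.161 -2.459 -0.166
v -0.489 -0.489 0.659
v -0.127 -0.124 2.216
v -1.174 0.458 0.597
v -0.812 0.823 2.154
v 1.212 0.697 -0.014
v 1.574 1.062 1.543
v 0.527 1.644 -0.076
v 0.889 2.009 1.481
v -2.437 0.264 1.839
v -1.72 1.052 2.166
v -1.78 -0.852 3.094
v -1.063 -0.064 3.421
v -2.154 0.063 3.609
v -2.56 0.752 2.834
v -0.94 -0.552 2.426
v -1.346 0.137 1.651
v -0.795 0.548 2.528
v -1.545 0.928 3.259
v -1.955 -0.728 2.001
v -2.705 -0.348 2.732
v -2.136 0.756 1.892
v -1.364 -0.556 3.368
v -2.005 -0.482 3.478
v -1.584 -0.018 3.67
v -2.63 0.58 2.285
v -2.209 1.043 2.477
v -2.464 0.461 3.325
v -1.291 -0.843 2.783
v -0.87 -0.38 2.975
v -1.916 0.218 1.59
v -1.495 0.682 1.782
v -1.036 -0.261 1.935
v -1.171 0.923 2.297
v -0.785 0.267 3.035
v -0.712 -0.02 2.451
v -0.951 0.385 1.995
v -1.612 1.147 2.727
v -1.226 0.49 3.465
v -1.867 0.565 3.575
v -2.106 0.97 3.12
v -1.068 0.85 2.94
v -2.274 -0.29 1.795
v -1.888 -0.947 2.533
v -1.394 -0.77 2.14
v -1.633 -0.365 1.685
v -2.715 -0.067 2.225
v -2.329 -0.723 2.963
v -2.549 -0.185 3.265
v -2.788 0.22 2.809
v -2.432 -0.65 2.32
v -2.656 0.949 -4.258
v -2.973 0.529 -3.455
v -1.834 2.089 -3.338
v -2.15 1.668 -2.535
v -1.51 0.112 -4.245
v -1.826 -0.309 -3.442
v -0.687 1.251 -3.325
v -1.004 0.831 -2.522
f 2 1 4
f 2 4 3
f 4 1 5
f 4 5 3
f 5 1 6
f 5 6 3
f 6 1 7
f 6 7 3
f 7 1 8
f 7 8 3
f 8 1 9
f 8 9 3
f 9 1 10
f 9 10 3
f 10 1 11
f 10 11 3
f 11 1 12
f 11 12 3
f 12 1 13
f 12 13 3
f 13 1 14
f 13 14 3
f 14 1 15
f 14 15 3
f 15 1 16
f 15 16 3
f 16 1 2
f 16 2 3
f 18 17 20
f 18 20 19
f 20 17 21
f 20 21 19
f 21 17 22
f 21 22 19
f 22 17 23
f 22 23 19
f 23 17 24
f 23 24 19
f 24 17 25
f 24 25 19
f 25 17 26
f 25 26 19
f 26 17 27
f 26 27 19
f 27 17 18
f 27 18 19
f 29 31 28
f 32 29 28
f 28 31 30
f 30 32 28
f 29 35 31
f 33 29 32
f 33 35 29
f 31 35 30
f 34 32 30
f 30 35 34
f 34 33 32
f 35 33 34
f 36 73 52
f 73 47 76
f 52 76 41
f 73 76 52
f 36 52 48
f 52 41 53
f 48 53 37
f 52 53 48
f 36 48 57
f 48 37 58
f 57 58 43
f 48 58 57
f 36 57 69
f 57 43 72
f 69 72 46
f 57 72 69
f 36 69 73
f 69 46 77
f 73 77 47
f 69 77 73
f 37 53 64
f 53 41 67
f 64 67 45
f 53 67 64
f 41 76 54
f 76 47 75
f 54 75 40
f 76 75 54
f 47 77 74
f 77 46 70
f 74 70 38
f 77 70 74
f 46 72 71
f 72 43 59
f 71 59 42
f 72 59 71
f 43 58 63
f 58 37 60
f 63 60 44
f 58 60 63
f 39 65 51
f 65 45 66
f 51 66 40
f 65 66 51
f 39 51 49
f 51 40 50
f 49 50 38
f 51 50 49
f 39 49 56
f 49 38 55
f 56 55 42
f 49 55 56
f 39 56 61
f 56 42 62
f 61 62 44
f 56 62 61
f 39 61 65
f 61 44 68
f 65 68 45
f 61 68 65
f 40 66 54
f 66 45 67
f 54 67 41
f 66 67 54
f 38 50 74
f 50 40 75
f 74 75 47
f 50 75 74
f 42 55 71
f 55 38 70
f 71 70 46
f 55 70 71
f 44 62 63
f 62 42 59
f 63 59 43
f 62 59 63
f 45 68 64
f 68 44 60
f 64 60 37
f 68 60 64
f 79 81 78
f 82 79 78
f 78 81 80
f 80 82 78
f 79 85 81
f 83 79 82
f 83 85 79
f 81 85 80
f 84 82 80
f 80 85 84
f 84 83 82
f 85 83 84



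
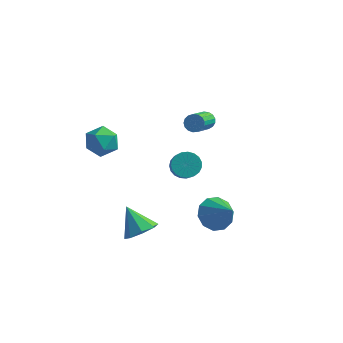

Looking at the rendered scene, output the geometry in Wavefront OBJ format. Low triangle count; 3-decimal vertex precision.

v -1.239 -1.292 -4.601
v -0.557 -0.671 -4.301
v -2.281 -0.748 -3.359
v -1.009 -0.374 -4.81
v -1.595 -0.615 -5.197
v -1.973 -1.252 -5.234
v -1.921 -1.914 -4.901
v -1.47 -2.211 -4.392
v -0.883 -1.97 -4.005
v -0.505 -1.332 -3.968
v 0.106 4.342 0.273
v 0.442 4.599 0.64
v 0.49 2.835 1.833
v 0.154 2.578 1.467
v 0.196 4.653 0.73
v 0.243 2.889 1.923
v -0.071 4.636 0.716
v -0.024 2.872 1.909
v -0.298 4.552 0.6
v -0.25 2.788 1.793
v -0.432 4.419 0.409
v -0.384 2.655 1.602
v -0.442 4.269 0.187
v -0.395 2.505 1.38
v -0.327 4.135 -0.015
v -0.28 2.372 1.178
v -0.113 4.049 -0.151
v -0.065 2.285 1.042
v 0.151 4.03 -0.189
v 0.199 2.266 1.004
v 0.406 4.082 -0.122
v 0.453 2.319 1.071
v 0.591 4.194 0.036
v 0.639 2.43 1.229
v 0.666 4.34 0.248
v 0.713 2.576 1.441
v 0.612 4.486 0.466
v 0.66 2.722 1.659
v 2.323 -0.061 -3.014
v 2.933 -0.431 -3.757
v 3.457 -0.779 -1.726
v 3.135 0.154 -3.609
v 3.028 0.657 -3.234
v 2.651 0.886 -2.775
v 2.149 0.753 -2.407
v 1.713 0.309 -2.271
v 1.511 -0.276 -2.418
v 1.618 -0.779 -2.794
v 1.995 -1.008 -3.253
v 2.497 -0.875 -3.621
v -2.934 -1.327 1.729
v -2.23 -1.801 2.194
v -3.95 -1.739 2.846
v -3.246 -2.213 3.311
v -3.229 -1.247 3.264
v -2.601 -0.992 2.573
v -3.579 -2.548 2.467
v -2.951 -2.293 1.776
v -2.629 -2.556 2.649
v -2.413 -1.752 3.142
v -3.767 -1.788 1.898
v -3.551 -0.984 2.391
v -0.49 2.918 -2.506
v 0.183 3.342 -2.413
v 0.682 2.305 -1.302
v 0.01 1.882 -1.394
v -0.02 3.483 -2.19
v 0.48 2.447 -1.079
v -0.303 3.527 -2.022
v 0.197 2.491 -0.91
v -0.619 3.466 -1.937
v -0.119 2.429 -0.825
v -0.912 3.31 -1.951
v -0.413 2.273 -0.839
v -1.133 3.086 -2.06
v -0.633 2.05 -0.949
v -1.242 2.833 -2.247
v -0.742 1.797 -1.135
v -1.221 2.595 -2.478
v -0.722 1.559 -1.367
v -1.074 2.413 -2.715
v -0.574 1.376 -1.603
v -0.826 2.318 -2.915
v -0.326 1.282 -1.803
v -0.519 2.327 -3.044
v -0.02 1.29 -1.932
v -0.208 2.438 -3.08
v 0.292 1.402 -1.968
v 0.055 2.632 -3.017
v 0.554 1.596 -1.906
v 0.223 2.876 -2.866
v 0.723 1.839 -1.754
v 0.269 3.127 -2.652
v 0.768 2.09 -1.54
f 2 1 4
f 2 4 3
f 4 1 5
f 4 5 3
f 5 1 6
f 5 6 3
f 6 1 7
f 6 7 3
f 7 1 8
f 7 8 3
f 8 1 9
f 8 9 3
f 9 1 10
f 9 10 3
f 10 1 2
f 10 2 3
f 12 11 15
f 12 15 13
f 13 15 16
f 13 16 14
f 15 11 17
f 15 17 16
f 16 17 18
f 16 18 14
f 17 11 19
f 17 19 18
f 18 19 20
f 18 20 14
f 19 11 21
f 19 21 20
f 20 21 22
f 20 22 14
f 21 11 23
f 21 23 22
f 22 23 24
f 22 24 14
f 23 11 25
f 23 25 24
f 24 25 26
f 24 26 14
f 25 11 27
f 25 27 26
f 26 27 28
f 26 28 14
f 27 11 29
f 27 29 28
f 28 29 30
f 28 30 14
f 29 11 31
f 29 31 30
f 30 31 32
f 30 32 14
f 31 11 33
f 31 33 32
f 32 33 34
f 32 34 14
f 33 11 35
f 33 35 34
f 34 35 36
f 34 36 14
f 35 11 37
f 35 37 36
f 36 37 38
f 36 38 14
f 37 11 12
f 37 12 38
f 38 12 13
f 38 13 14
f 40 39 42
f 40 42 41
f 42 39 43
f 42 43 41
f 43 39 44
f 43 44 41
f 44 39 45
f 44 45 41
f 45 39 46
f 45 46 41
f 46 39 47
f 46 47 41
f 47 39 48
f 47 48 41
f 48 39 49
f 48 49 41
f 49 39 50
f 49 50 41
f 50 39 40
f 50 40 41
f 51 62 56
f 51 56 52
f 51 52 58
f 51 58 61
f 51 61 62
f 52 56 60
f 56 62 55
f 62 61 53
f 61 58 57
f 58 52 59
f 54 60 55
f 54 55 53
f 54 53 57
f 54 57 59
f 54 59 60
f 55 60 56
f 53 55 62
f 57 53 61
f 59 57 58
f 60 59 52
f 64 63 67
f 64 67 65
f 65 67 68
f 65 68 66
f 67 63 69
f 67 69 68
f 68 69 70
f 68 70 66
f 69 63 71
f 69 71 70
f 70 71 72
f 70 72 66
f 71 63 73
f 71 73 72
f 72 73 74
f 72 74 66
f 73 63 75
f 73 75 74
f 74 75 76
f 74 76 66
f 75 63 77
f 75 77 76
f 76 77 78
f 76 78 66
f 77 63 79
f 77 79 78
f 78 79 80
f 78 80 66
f 79 63 81
f 79 81 80
f 80 81 82
f 80 82 66
f 81 63 83
f 81 83 82
f 82 83 84
f 82 84 66
f 83 63 85
f 83 85 84
f 84 85 86
f 84 86 66
f 85 63 87
f 85 87 86
f 86 87 88
f 86 88 66
f 87 63 89
f 87 89 88
f 88 89 90
f 88 90 66
f 89 63 91
f 89 91 90
f 90 91 92
f 90 92 66
f 91 63 93
f 91 93 92
f 92 93 94
f 92 94 66
f 93 63 64
f 93 64 94
f 94 64 65
f 94 65 66



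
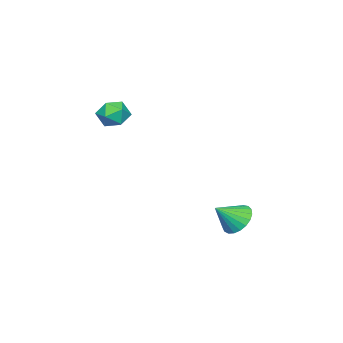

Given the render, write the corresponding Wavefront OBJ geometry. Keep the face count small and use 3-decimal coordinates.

v -1.809 -2.375 2.441
v -1.062 -2.455 2.999
v -1.618 -3.805 1.981
v -0.871 -3.885 2.539
v -1.726 -3.813 2.911
v -1.844 -2.929 3.195
v -0.836 -3.331 1.785
v -0.954 -2.447 2.069
v -0.46 -3.046 2.593
v -1.011 -3.343 3.289
v -1.669 -2.917 1.691
v -2.22 -3.214 2.387
v -3.187 2.792 -4.143
v -2.525 2.669 -4.883
v -2.193 2.088 -3.137
v -2.417 3.04 -4.73
v -2.441 3.369 -4.476
v -2.595 3.597 -4.165
v -2.851 3.687 -3.85
v -3.166 3.621 -3.585
v -3.483 3.412 -3.417
v -3.75 3.096 -3.375
v -3.919 2.727 -3.466
v -3.962 2.369 -3.673
v -3.871 2.085 -3.962
v -3.661 1.922 -4.283
v -3.37 1.91 -4.579
v -3.046 2.05 -4.8
v -2.748 2.319 -4.907
f 1 12 6
f 1 6 2
f 1 2 8
f 1 8 11
f 1 11 12
f 2 6 10
f 6 12 5
f 12 11 3
f 11 8 7
f 8 2 9
f 4 10 5
f 4 5 3
f 4 3 7
f 4 7 9
f 4 9 10
f 5 10 6
f 3 5 12
f 7 3 11
f 9 7 8
f 10 9 2
f 14 13 16
f 14 16 15
f 16 13 17
f 16 17 15
f 17 13 18
f 17 18 15
f 18 13 19
f 18 19 15
f 19 13 20
f 19 20 15
f 20 13 21
f 20 21 15
f 21 13 22
f 21 22 15
f 22 13 23
f 22 23 15
f 23 13 24
f 23 24 15
f 24 13 25
f 24 25 15
f 25 13 26
f 25 26 15
f 26 13 27
f 26 27 15
f 27 13 28
f 27 28 15
f 28 13 29
f 28 29 15
f 29 13 14
f 29 14 15



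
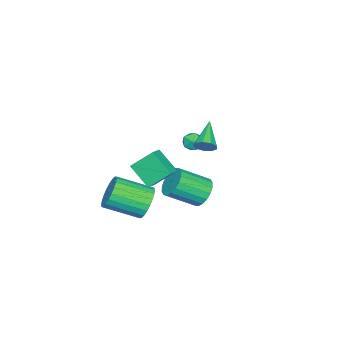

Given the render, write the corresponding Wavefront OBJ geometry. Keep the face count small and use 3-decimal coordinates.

v -4.587 -2.348 -0.529
v -4.253 -2.13 -1.109
v -3.687 -2.99 -0.251
v -3.353 -2.772 -0.831
v -3.47 -2.321 -0.303
v -4.027 -1.925 -0.475
v -3.913 -3.195 -0.885
v -4.47 -2.799 -1.057
v -3.837 -2.654 -1.33
v -3.563 -2.114 -0.97
v -4.377 -3.006 -0.39
v -4.103 -2.466 -0.03
v 0.4 0.64 2.609
v 0.781 0.253 2.985
v -1.12 0.06 3.551
v 0.741 0.662 3.174
v 0.543 1.06 3.098
v 0.277 1.262 2.794
v 0.07 1.173 2.403
v 0.016 0.835 2.109
v 0.143 0.405 2.049
v 0.39 0.086 2.251
v 0.642 0.026 2.621
v 2.556 -1.671 -1.39
v 2.959 -1.079 -0.608
v 3.906 -2.856 0.251
v 3.504 -3.449 -0.53
v 2.596 -1.193 -0.445
v 3.544 -2.97 0.415
v 2.228 -1.38 -0.425
v 3.175 -3.157 0.435
v 1.909 -1.611 -0.552
v 2.857 -3.389 0.307
v 1.689 -1.851 -0.807
v 2.637 -3.629 0.053
v 1.601 -2.064 -1.15
v 2.549 -3.842 -0.291
v 1.659 -2.217 -1.53
v 2.606 -3.995 -0.671
v 1.853 -2.287 -1.889
v 2.8 -4.065 -1.029
v 2.154 -2.264 -2.171
v 3.101 -4.041 -1.312
v 2.516 -2.15 -2.335
v 3.464 -3.927 -1.475
v 2.885 -1.963 -2.355
v 3.832 -3.74 -1.495
v 3.203 -1.731 -2.227
v 4.151 -3.509 -1.368
v 3.423 -1.491 -1.973
v 4.371 -3.269 -1.113
v 3.511 -1.278 -1.629
v 4.459 -3.056 -0.77
v 3.454 -1.125 -1.249
v 4.401 -2.903 -0.39
v 3.26 -1.055 -0.891
v 4.207 -2.833 -0.031
v 1.907 -1.594 -0.3
v 1.617 -2.871 0.769
v 1.368 -0.496 0.866
v 1.078 -1.773 1.935
v 2.662 -1.527 -0.015
v 2.372 -2.804 1.054
v 2.123 -0.429 1.151
v 1.833 -1.706 2.22
v -1.549 -0.574 -2.742
v -0.83 0.096 -2.619
v 0.247 -1.256 -1.536
v -0.471 -1.926 -1.658
v -1.091 0.167 -2.271
v -0.014 -1.184 -1.188
v -1.443 0.092 -2.017
v -0.365 -1.26 -0.933
v -1.815 -0.116 -1.905
v -0.738 -1.468 -0.822
v -2.135 -0.414 -1.96
v -1.057 -1.766 -0.876
v -2.338 -0.744 -2.169
v -1.261 -2.096 -1.086
v -2.385 -1.041 -2.492
v -1.308 -2.392 -1.409
v -2.267 -1.244 -2.864
v -1.19 -2.596 -1.781
v -2.006 -1.316 -3.212
v -0.929 -2.667 -2.129
v -1.655 -1.24 -3.467
v -0.577 -2.592 -2.383
v -1.282 -1.032 -3.578
v -0.205 -2.384 -2.495
v -0.963 -0.734 -3.524
v 0.115 -2.086 -2.44
v -0.759 -0.404 -3.314
v 0.318 -1.756 -2.231
v -0.712 -0.108 -2.991
v 0.365 -1.459 -1.908
f 1 12 6
f 1 6 2
f 1 2 8
f 1 8 11
f 1 11 12
f 2 6 10
f 6 12 5
f 12 11 3
f 11 8 7
f 8 2 9
f 4 10 5
f 4 5 3
f 4 3 7
f 4 7 9
f 4 9 10
f 5 10 6
f 3 5 12
f 7 3 11
f 9 7 8
f 10 9 2
f 14 13 16
f 14 16 15
f 16 13 17
f 16 17 15
f 17 13 18
f 17 18 15
f 18 13 19
f 18 19 15
f 19 13 20
f 19 20 15
f 20 13 21
f 20 21 15
f 21 13 22
f 21 22 15
f 22 13 23
f 22 23 15
f 23 13 14
f 23 14 15
f 25 24 28
f 25 28 26
f 26 28 29
f 26 29 27
f 28 24 30
f 28 30 29
f 29 30 31
f 29 31 27
f 30 24 32
f 30 32 31
f 31 32 33
f 31 33 27
f 32 24 34
f 32 34 33
f 33 34 35
f 33 35 27
f 34 24 36
f 34 36 35
f 35 36 37
f 35 37 27
f 36 24 38
f 36 38 37
f 37 38 39
f 37 39 27
f 38 24 40
f 38 40 39
f 39 40 41
f 39 41 27
f 40 24 42
f 40 42 41
f 41 42 43
f 41 43 27
f 42 24 44
f 42 44 43
f 43 44 45
f 43 45 27
f 44 24 46
f 44 46 45
f 45 46 47
f 45 47 27
f 46 24 48
f 46 48 47
f 47 48 49
f 47 49 27
f 48 24 50
f 48 50 49
f 49 50 51
f 49 51 27
f 50 24 52
f 50 52 51
f 51 52 53
f 51 53 27
f 52 24 54
f 52 54 53
f 53 54 55
f 53 55 27
f 54 24 56
f 54 56 55
f 55 56 57
f 55 57 27
f 56 24 25
f 56 25 57
f 57 25 26
f 57 26 27
f 59 61 58
f 62 59 58
f 58 61 60
f 60 62 58
f 59 65 61
f 63 59 62
f 63 65 59
f 61 65 60
f 64 62 60
f 60 65 64
f 64 63 62
f 65 63 64
f 67 66 70
f 67 70 68
f 68 70 71
f 68 71 69
f 70 66 72
f 70 72 71
f 71 72 73
f 71 73 69
f 72 66 74
f 72 74 73
f 73 74 75
f 73 75 69
f 74 66 76
f 74 76 75
f 75 76 77
f 75 77 69
f 76 66 78
f 76 78 77
f 77 78 79
f 77 79 69
f 78 66 80
f 78 80 79
f 79 80 81
f 79 81 69
f 80 66 82
f 80 82 81
f 81 82 83
f 81 83 69
f 82 66 84
f 82 84 83
f 83 84 85
f 83 85 69
f 84 66 86
f 84 86 85
f 85 86 87
f 85 87 69
f 86 66 88
f 86 88 87
f 87 88 89
f 87 89 69
f 88 66 90
f 88 90 89
f 89 90 91
f 89 91 69
f 90 66 92
f 90 92 91
f 91 92 93
f 91 93 69
f 92 66 94
f 92 94 93
f 93 94 95
f 93 95 69
f 94 66 67
f 94 67 95
f 95 67 68
f 95 68 69



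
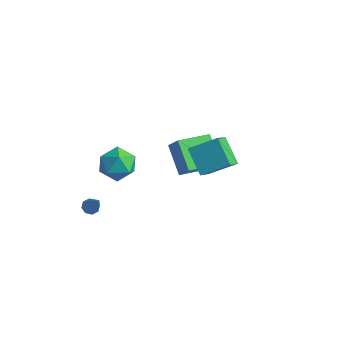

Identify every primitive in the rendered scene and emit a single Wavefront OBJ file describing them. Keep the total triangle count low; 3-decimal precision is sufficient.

v -3.349 -3.054 1.863
v -2.747 -2.735 2.797
v -1.813 -3.845 1.143
v -1.211 -3.526 2.077
v -2.026 -4.342 2.165
v -2.975 -3.853 2.61
v -1.585 -2.727 1.33
v -2.534 -2.238 1.775
v -1.656 -2.533 2.468
v -1.929 -3.532 2.984
v -2.631 -3.048 0.956
v -2.904 -4.047 1.472
v -4.292 -3.367 -3.2
v -3.942 -3.637 -3.493
v -3.248 -3.773 -1.58
v -3.845 -3.245 -3.458
v -4.009 -2.924 -3.272
v -4.339 -2.863 -3.044
v -4.641 -3.096 -2.908
v -4.739 -3.488 -2.943
v -4.575 -3.809 -3.129
v -4.245 -3.871 -3.357
v -0.086 -0.034 2.262
v 1.065 1.067 3.1
v -0.459 1.143 1.228
v 0.691 2.244 2.067
v 1.249 -0.584 1.153
v 2.399 0.517 1.992
v 0.875 0.593 0.12
v 2.026 1.694 0.958
v -3.97 2.915 -2.096
v -3.19 2.823 -1.098
v -3.226 4.892 -2.497
v -2.446 4.8 -1.499
v -2.474 2.1 -3.341
v -1.694 2.008 -2.343
v -1.73 4.077 -3.742
v -0.95 3.985 -2.744
f 1 12 6
f 1 6 2
f 1 2 8
f 1 8 11
f 1 11 12
f 2 6 10
f 6 12 5
f 12 11 3
f 11 8 7
f 8 2 9
f 4 10 5
f 4 5 3
f 4 3 7
f 4 7 9
f 4 9 10
f 5 10 6
f 3 5 12
f 7 3 11
f 9 7 8
f 10 9 2
f 14 13 16
f 14 16 15
f 16 13 17
f 16 17 15
f 17 13 18
f 17 18 15
f 18 13 19
f 18 19 15
f 19 13 20
f 19 20 15
f 20 13 21
f 20 21 15
f 21 13 22
f 21 22 15
f 22 13 14
f 22 14 15
f 24 26 23
f 27 24 23
f 23 26 25
f 25 27 23
f 24 30 26
f 28 24 27
f 28 30 24
f 26 30 25
f 29 27 25
f 25 30 29
f 29 28 27
f 30 28 29
f 32 34 31
f 35 32 31
f 31 34 33
f 33 35 31
f 32 38 34
f 36 32 35
f 36 38 32
f 34 38 33
f 37 35 33
f 33 38 37
f 37 36 35
f 38 36 37



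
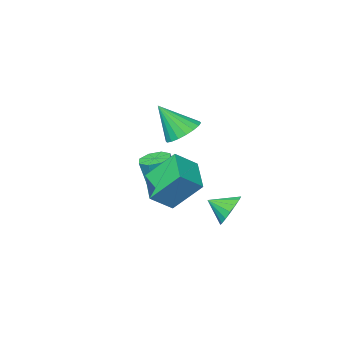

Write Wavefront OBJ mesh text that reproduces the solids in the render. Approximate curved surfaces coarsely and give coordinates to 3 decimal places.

v 0.958 -1.075 -0.176
v 1.83 -0.665 -0.479
v 1.882 -1.845 1.436
v 1.651 -0.342 -0.222
v 1.336 -0.164 0.044
v 0.945 -0.167 0.266
v 0.557 -0.349 0.401
v 0.249 -0.676 0.422
v 0.081 -1.081 0.324
v 0.087 -1.485 0.128
v 0.265 -1.808 -0.129
v 0.581 -1.986 -0.395
v 0.972 -1.983 -0.617
v 1.36 -1.801 -0.752
v 1.668 -1.474 -0.773
v 1.836 -1.069 -0.675
v 1.22 3.578 -3.372
v 1.925 3.993 -3.836
v 2 2.862 -2.828
v 1.886 4.236 -3.46
v 1.694 4.329 -3.063
v 1.394 4.249 -2.738
v 1.054 4.016 -2.557
v 0.752 3.683 -2.564
v 0.557 3.325 -2.755
v 0.515 3.025 -3.088
v 0.634 2.852 -3.486
v 0.887 2.845 -3.858
v 1.217 3.006 -4.118
v 1.547 3.298 -4.208
v 1.803 3.654 -4.106
v 2.651 0.417 -2.693
v 1.668 1.415 -1.168
v 3.354 2.095 -3.338
v 2.371 3.093 -1.813
v 3.749 0.267 -1.887
v 2.766 1.265 -0.362
v 4.452 1.945 -2.532
v 3.469 2.943 -1.007
v 1.143 -2.357 -4.372
v 1.927 -2.471 -4.586
v 2.48 -2.618 -2.482
v 1.697 -2.503 -2.268
v 1.786 -1.865 -4.506
v 2.339 -2.011 -2.403
v 1.268 -1.546 -4.348
v 1.821 -1.693 -2.244
v 0.678 -1.703 -4.204
v 1.231 -1.85 -2.1
v 0.36 -2.242 -4.158
v 0.913 -2.389 -2.054
v 0.501 -2.849 -4.237
v 1.054 -2.995 -2.134
v 1.019 -3.167 -4.396
v 1.572 -3.314 -2.292
v 1.609 -3.01 -4.54
v 2.162 -3.157 -2.436
f 2 1 4
f 2 4 3
f 4 1 5
f 4 5 3
f 5 1 6
f 5 6 3
f 6 1 7
f 6 7 3
f 7 1 8
f 7 8 3
f 8 1 9
f 8 9 3
f 9 1 10
f 9 10 3
f 10 1 11
f 10 11 3
f 11 1 12
f 11 12 3
f 12 1 13
f 12 13 3
f 13 1 14
f 13 14 3
f 14 1 15
f 14 15 3
f 15 1 16
f 15 16 3
f 16 1 2
f 16 2 3
f 18 17 20
f 18 20 19
f 20 17 21
f 20 21 19
f 21 17 22
f 21 22 19
f 22 17 23
f 22 23 19
f 23 17 24
f 23 24 19
f 24 17 25
f 24 25 19
f 25 17 26
f 25 26 19
f 26 17 27
f 26 27 19
f 27 17 28
f 27 28 19
f 28 17 29
f 28 29 19
f 29 17 30
f 29 30 19
f 30 17 31
f 30 31 19
f 31 17 18
f 31 18 19
f 33 35 32
f 36 33 32
f 32 35 34
f 34 36 32
f 33 39 35
f 37 33 36
f 37 39 33
f 35 39 34
f 38 36 34
f 34 39 38
f 38 37 36
f 39 37 38
f 41 40 44
f 41 44 42
f 42 44 45
f 42 45 43
f 44 40 46
f 44 46 45
f 45 46 47
f 45 47 43
f 46 40 48
f 46 48 47
f 47 48 49
f 47 49 43
f 48 40 50
f 48 50 49
f 49 50 51
f 49 51 43
f 50 40 52
f 50 52 51
f 51 52 53
f 51 53 43
f 52 40 54
f 52 54 53
f 53 54 55
f 53 55 43
f 54 40 56
f 54 56 55
f 55 56 57
f 55 57 43
f 56 40 41
f 56 41 57
f 57 41 42
f 57 42 43



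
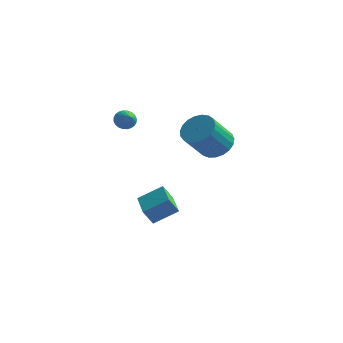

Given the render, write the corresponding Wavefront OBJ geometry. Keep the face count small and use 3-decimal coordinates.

v -2.319 3.815 -4.719
v -2.794 3.505 -3.742
v -1.1 4.607 -3.876
v -1.576 4.296 -2.899
v -1.244 2.164 -4.721
v -1.72 1.853 -3.744
v -0.026 2.955 -3.878
v -0.501 2.645 -2.901
v 2.348 2.566 2.137
v 3.041 3.078 2.788
v 2.425 1.847 4.414
v 1.732 1.334 3.763
v 2.669 3.325 2.835
v 2.053 2.094 4.46
v 2.241 3.441 2.76
v 1.625 2.21 4.386
v 1.832 3.406 2.578
v 1.216 2.174 4.204
v 1.512 3.225 2.32
v 0.896 1.994 3.945
v 1.337 2.93 2.03
v 0.721 1.699 3.655
v 1.337 2.572 1.759
v 0.72 1.341 3.384
v 1.511 2.213 1.553
v 0.895 0.982 3.178
v 1.83 1.915 1.448
v 1.214 0.684 3.073
v 2.239 1.73 1.463
v 1.623 0.498 3.088
v 2.666 1.689 1.594
v 2.05 0.457 3.219
v 3.039 1.799 1.819
v 2.423 0.568 3.444
v 3.292 2.042 2.099
v 2.676 0.811 3.724
v 3.382 2.376 2.386
v 2.766 1.145 4.011
v 3.293 2.742 2.63
v 2.677 1.511 4.255
v -2.872 2.15 3.158
v -2.359 2.272 2.761
v -2.208 1.45 3.802
v -2.333 2.459 2.937
v -2.388 2.598 3.146
v -2.518 2.67 3.357
v -2.701 2.662 3.538
v -2.91 2.576 3.66
v -3.114 2.425 3.707
v -3.281 2.233 3.67
v -3.385 2.027 3.555
v -3.412 1.841 3.379
v -3.356 1.701 3.17
v -3.227 1.63 2.959
v -3.044 1.638 2.779
v -2.834 1.723 2.656
v -2.631 1.874 2.609
v -2.464 2.067 2.646
f 2 4 1
f 5 2 1
f 1 4 3
f 3 5 1
f 2 8 4
f 6 2 5
f 6 8 2
f 4 8 3
f 7 5 3
f 3 8 7
f 7 6 5
f 8 6 7
f 10 9 13
f 10 13 11
f 11 13 14
f 11 14 12
f 13 9 15
f 13 15 14
f 14 15 16
f 14 16 12
f 15 9 17
f 15 17 16
f 16 17 18
f 16 18 12
f 17 9 19
f 17 19 18
f 18 19 20
f 18 20 12
f 19 9 21
f 19 21 20
f 20 21 22
f 20 22 12
f 21 9 23
f 21 23 22
f 22 23 24
f 22 24 12
f 23 9 25
f 23 25 24
f 24 25 26
f 24 26 12
f 25 9 27
f 25 27 26
f 26 27 28
f 26 28 12
f 27 9 29
f 27 29 28
f 28 29 30
f 28 30 12
f 29 9 31
f 29 31 30
f 30 31 32
f 30 32 12
f 31 9 33
f 31 33 32
f 32 33 34
f 32 34 12
f 33 9 35
f 33 35 34
f 34 35 36
f 34 36 12
f 35 9 37
f 35 37 36
f 36 37 38
f 36 38 12
f 37 9 39
f 37 39 38
f 38 39 40
f 38 40 12
f 39 9 10
f 39 10 40
f 40 10 11
f 40 11 12
f 42 41 44
f 42 44 43
f 44 41 45
f 44 45 43
f 45 41 46
f 45 46 43
f 46 41 47
f 46 47 43
f 47 41 48
f 47 48 43
f 48 41 49
f 48 49 43
f 49 41 50
f 49 50 43
f 50 41 51
f 50 51 43
f 51 41 52
f 51 52 43
f 52 41 53
f 52 53 43
f 53 41 54
f 53 54 43
f 54 41 55
f 54 55 43
f 55 41 56
f 55 56 43
f 56 41 57
f 56 57 43
f 57 41 58
f 57 58 43
f 58 41 42
f 58 42 43



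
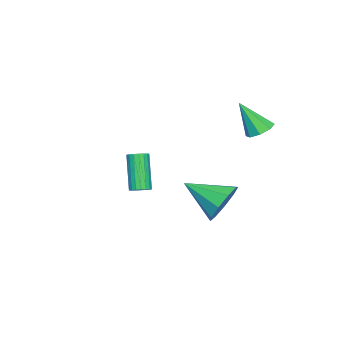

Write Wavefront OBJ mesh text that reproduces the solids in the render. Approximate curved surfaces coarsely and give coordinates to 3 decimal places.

v -0.512 -2.081 -1.799
v -0.049 -2.078 -1.562
v -0.945 -2.596 0.196
v -1.408 -2.599 -0.041
v -0.122 -1.86 -1.535
v -1.018 -2.378 0.223
v -0.272 -1.686 -1.56
v -1.169 -2.204 0.198
v -0.47 -1.59 -1.633
v -1.366 -2.108 0.125
v -0.676 -1.591 -1.738
v -1.572 -2.109 0.02
v -0.849 -1.69 -1.856
v -1.746 -2.208 -0.098
v -0.956 -1.865 -1.962
v -1.852 -2.383 -0.204
v -0.975 -2.084 -2.036
v -1.871 -2.602 -0.278
v -0.902 -2.302 -2.063
v -1.798 -2.82 -0.305
v -0.751 -2.476 -2.038
v -1.648 -2.994 -0.28
v -0.554 -2.572 -1.965
v -1.45 -3.09 -0.207
v -0.348 -2.571 -1.86
v -1.244 -3.089 -0.102
v -0.174 -2.472 -1.742
v -1.071 -2.99 0.016
v -0.068 -2.297 -1.636
v -0.964 -2.815 0.122
v 3.864 3.68 0.727
v 4.385 3.281 -0.131
v 3.876 1.88 1.573
v 4.871 3.52 0.372
v 4.886 3.835 1.04
v 4.422 4.077 1.562
v 3.698 4.134 1.693
v 3.051 3.978 1.372
v 2.784 3.684 0.749
v 3.023 3.388 0.116
v 3.655 3.228 -0.232
v -1.103 3.388 2.784
v -0.431 3.637 2.853
v -0.917 2.452 4.356
v -0.803 3.966 3.092
v -1.351 3.956 3.151
v -1.753 3.613 2.994
v -1.775 3.139 2.715
v -1.403 2.811 2.475
v -0.855 2.821 2.416
v -0.452 3.163 2.573
f 2 1 5
f 2 5 3
f 3 5 6
f 3 6 4
f 5 1 7
f 5 7 6
f 6 7 8
f 6 8 4
f 7 1 9
f 7 9 8
f 8 9 10
f 8 10 4
f 9 1 11
f 9 11 10
f 10 11 12
f 10 12 4
f 11 1 13
f 11 13 12
f 12 13 14
f 12 14 4
f 13 1 15
f 13 15 14
f 14 15 16
f 14 16 4
f 15 1 17
f 15 17 16
f 16 17 18
f 16 18 4
f 17 1 19
f 17 19 18
f 18 19 20
f 18 20 4
f 19 1 21
f 19 21 20
f 20 21 22
f 20 22 4
f 21 1 23
f 21 23 22
f 22 23 24
f 22 24 4
f 23 1 25
f 23 25 24
f 24 25 26
f 24 26 4
f 25 1 27
f 25 27 26
f 26 27 28
f 26 28 4
f 27 1 29
f 27 29 28
f 28 29 30
f 28 30 4
f 29 1 2
f 29 2 30
f 30 2 3
f 30 3 4
f 32 31 34
f 32 34 33
f 34 31 35
f 34 35 33
f 35 31 36
f 35 36 33
f 36 31 37
f 36 37 33
f 37 31 38
f 37 38 33
f 38 31 39
f 38 39 33
f 39 31 40
f 39 40 33
f 40 31 41
f 40 41 33
f 41 31 32
f 41 32 33
f 43 42 45
f 43 45 44
f 45 42 46
f 45 46 44
f 46 42 47
f 46 47 44
f 47 42 48
f 47 48 44
f 48 42 49
f 48 49 44
f 49 42 50
f 49 50 44
f 50 42 51
f 50 51 44
f 51 42 43
f 51 43 44



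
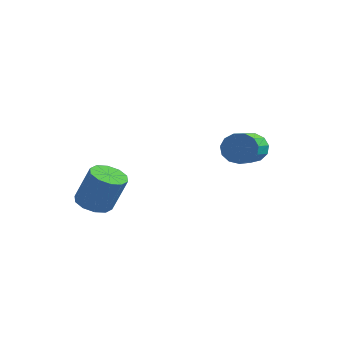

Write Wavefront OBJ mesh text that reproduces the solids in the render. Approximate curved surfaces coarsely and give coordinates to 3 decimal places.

v -1.438 -2.38 -0.709
v -1.163 -1.927 -0.854
v -0.706 -1.846 0.264
v -0.982 -2.3 0.409
v -1.467 -1.832 -0.736
v -1.011 -1.751 0.381
v -1.761 -1.946 -0.608
v -1.304 -1.866 0.509
v -1.931 -2.226 -0.519
v -1.474 -2.146 0.599
v -1.913 -2.565 -0.502
v -1.456 -2.485 0.616
v -1.714 -2.834 -0.564
v -1.257 -2.753 0.554
v -1.409 -2.929 -0.681
v -0.953 -2.848 0.436
v -1.116 -2.814 -0.809
v -0.659 -2.734 0.308
v -0.946 -2.534 -0.899
v -0.489 -2.454 0.219
v -0.964 -2.195 -0.916
v -0.507 -2.115 0.202
v 1.27 1.355 0.589
v 1.629 1.304 0.202
v 2.009 -0.005 0.724
v 1.65 0.045 1.111
v 1.769 1.436 0.43
v 2.149 0.127 0.953
v 1.751 1.542 0.709
v 2.131 0.233 1.231
v 1.58 1.589 0.949
v 1.96 0.279 1.472
v 1.311 1.561 1.075
v 1.691 0.251 1.598
v 1.029 1.467 1.047
v 1.408 0.158 1.569
v 0.823 1.338 0.873
v 1.203 0.029 1.395
v 0.759 1.214 0.609
v 1.139 -0.095 1.131
v 0.858 1.135 0.338
v 1.238 -0.174 0.861
v 1.087 1.125 0.147
v 1.467 -0.184 0.67
v 1.375 1.189 0.096
v 1.755 -0.121 0.619
f 2 1 5
f 2 5 3
f 3 5 6
f 3 6 4
f 5 1 7
f 5 7 6
f 6 7 8
f 6 8 4
f 7 1 9
f 7 9 8
f 8 9 10
f 8 10 4
f 9 1 11
f 9 11 10
f 10 11 12
f 10 12 4
f 11 1 13
f 11 13 12
f 12 13 14
f 12 14 4
f 13 1 15
f 13 15 14
f 14 15 16
f 14 16 4
f 15 1 17
f 15 17 16
f 16 17 18
f 16 18 4
f 17 1 19
f 17 19 18
f 18 19 20
f 18 20 4
f 19 1 21
f 19 21 20
f 20 21 22
f 20 22 4
f 21 1 2
f 21 2 22
f 22 2 3
f 22 3 4
f 24 23 27
f 24 27 25
f 25 27 28
f 25 28 26
f 27 23 29
f 27 29 28
f 28 29 30
f 28 30 26
f 29 23 31
f 29 31 30
f 30 31 32
f 30 32 26
f 31 23 33
f 31 33 32
f 32 33 34
f 32 34 26
f 33 23 35
f 33 35 34
f 34 35 36
f 34 36 26
f 35 23 37
f 35 37 36
f 36 37 38
f 36 38 26
f 37 23 39
f 37 39 38
f 38 39 40
f 38 40 26
f 39 23 41
f 39 41 40
f 40 41 42
f 40 42 26
f 41 23 43
f 41 43 42
f 42 43 44
f 42 44 26
f 43 23 45
f 43 45 44
f 44 45 46
f 44 46 26
f 45 23 24
f 45 24 46
f 46 24 25
f 46 25 26



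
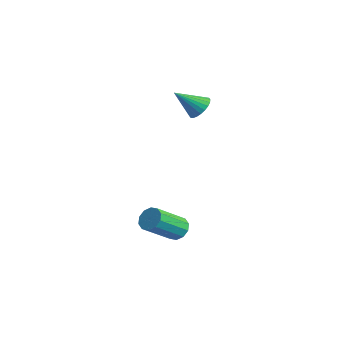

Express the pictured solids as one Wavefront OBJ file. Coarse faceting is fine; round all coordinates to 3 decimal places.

v 3.064 -2.695 -3.837
v 3.765 -2.796 -4.053
v 3.916 -4.506 -2.758
v 3.216 -4.405 -2.543
v 3.768 -2.52 -3.688
v 3.919 -4.23 -2.393
v 3.501 -2.311 -3.381
v 3.653 -4.02 -2.086
v 3.068 -2.248 -3.248
v 3.22 -3.958 -1.953
v 2.634 -2.357 -3.34
v 2.785 -4.066 -2.045
v 2.364 -2.594 -3.622
v 2.515 -4.304 -2.327
v 2.361 -2.87 -3.987
v 2.512 -4.58 -2.692
v 2.627 -3.08 -4.294
v 2.779 -4.789 -2.999
v 3.06 -3.142 -4.427
v 3.212 -4.852 -3.132
v 3.495 -3.034 -4.335
v 3.646 -4.743 -3.04
v 0.296 0.373 2.822
v 0.999 -0.004 2.764
v -0.256 -0.833 3.978
v 1.056 0.195 2.999
v 0.996 0.421 3.206
v 0.83 0.639 3.355
v 0.583 0.817 3.423
v 0.292 0.928 3.399
v 0.002 0.954 3.287
v -0.244 0.892 3.105
v -0.407 0.75 2.88
v -0.463 0.552 2.645
v -0.404 0.326 2.438
v -0.238 0.108 2.289
v 0.009 -0.07 2.222
v 0.3 -0.181 2.245
v 0.59 -0.207 2.357
v 0.836 -0.145 2.539
f 2 1 5
f 2 5 3
f 3 5 6
f 3 6 4
f 5 1 7
f 5 7 6
f 6 7 8
f 6 8 4
f 7 1 9
f 7 9 8
f 8 9 10
f 8 10 4
f 9 1 11
f 9 11 10
f 10 11 12
f 10 12 4
f 11 1 13
f 11 13 12
f 12 13 14
f 12 14 4
f 13 1 15
f 13 15 14
f 14 15 16
f 14 16 4
f 15 1 17
f 15 17 16
f 16 17 18
f 16 18 4
f 17 1 19
f 17 19 18
f 18 19 20
f 18 20 4
f 19 1 21
f 19 21 20
f 20 21 22
f 20 22 4
f 21 1 2
f 21 2 22
f 22 2 3
f 22 3 4
f 24 23 26
f 24 26 25
f 26 23 27
f 26 27 25
f 27 23 28
f 27 28 25
f 28 23 29
f 28 29 25
f 29 23 30
f 29 30 25
f 30 23 31
f 30 31 25
f 31 23 32
f 31 32 25
f 32 23 33
f 32 33 25
f 33 23 34
f 33 34 25
f 34 23 35
f 34 35 25
f 35 23 36
f 35 36 25
f 36 23 37
f 36 37 25
f 37 23 38
f 37 38 25
f 38 23 39
f 38 39 25
f 39 23 40
f 39 40 25
f 40 23 24
f 40 24 25

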